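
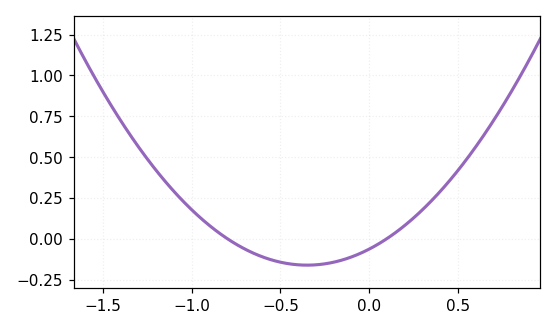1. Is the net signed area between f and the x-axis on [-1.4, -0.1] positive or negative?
positive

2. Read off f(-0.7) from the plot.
-0.06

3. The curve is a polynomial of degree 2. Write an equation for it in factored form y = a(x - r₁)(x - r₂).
y = 0.8(x + 0.8)(x - 0.1)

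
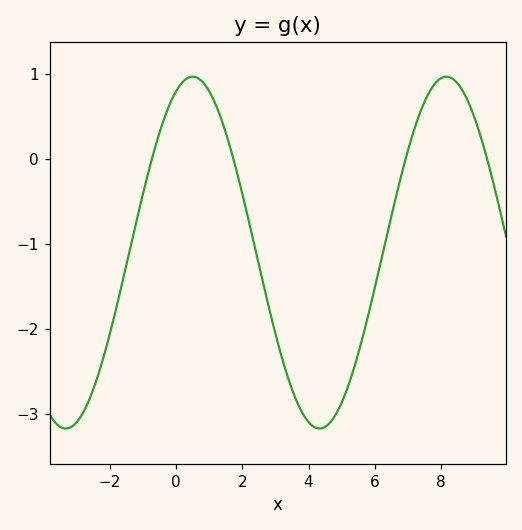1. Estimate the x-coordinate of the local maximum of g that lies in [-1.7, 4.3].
0.4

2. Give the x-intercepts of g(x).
-0.8, 1.8, 7, 9.4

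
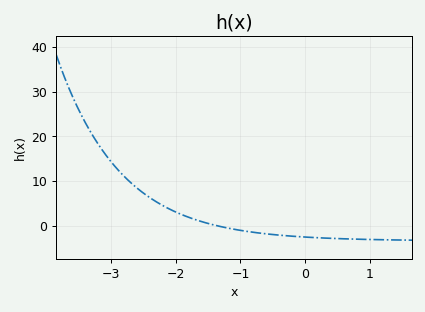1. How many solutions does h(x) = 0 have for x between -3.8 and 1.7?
1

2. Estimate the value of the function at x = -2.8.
11.1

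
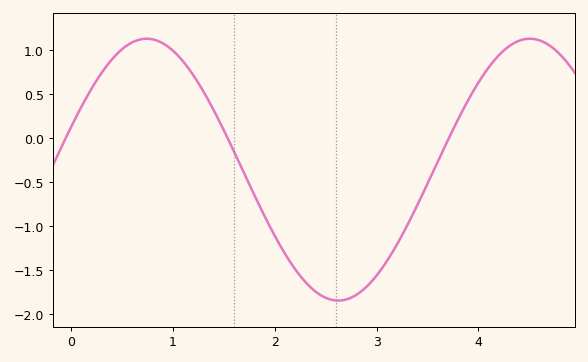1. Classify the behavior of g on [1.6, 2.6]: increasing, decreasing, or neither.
decreasing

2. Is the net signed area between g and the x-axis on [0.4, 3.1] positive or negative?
negative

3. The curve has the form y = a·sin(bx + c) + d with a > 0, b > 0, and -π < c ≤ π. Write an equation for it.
y = 1.49sin(1.67x + 0.332) - 0.36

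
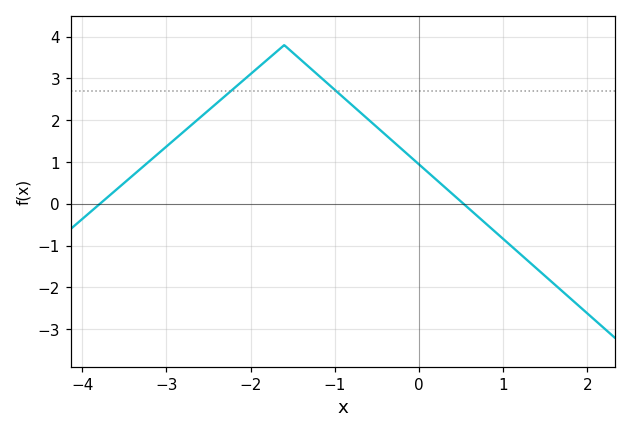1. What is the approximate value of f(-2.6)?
2.07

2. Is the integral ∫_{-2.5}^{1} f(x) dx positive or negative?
positive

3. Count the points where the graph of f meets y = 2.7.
2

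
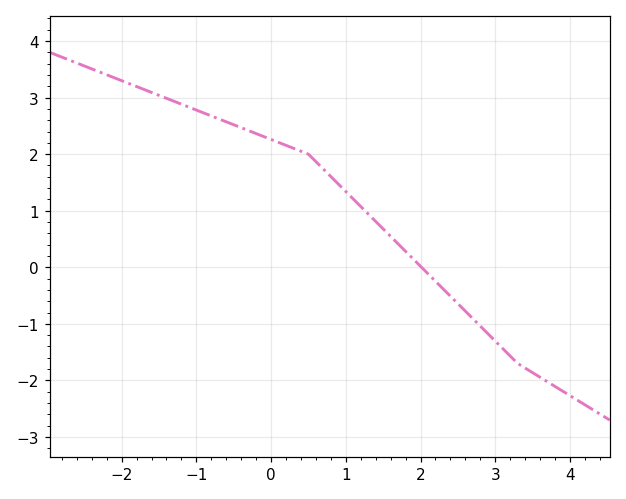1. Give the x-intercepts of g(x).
2.01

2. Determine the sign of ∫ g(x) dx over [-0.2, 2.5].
positive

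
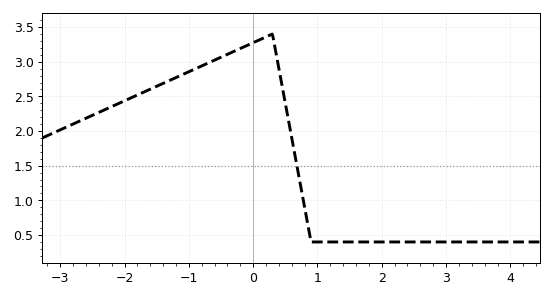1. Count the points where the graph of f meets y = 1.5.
1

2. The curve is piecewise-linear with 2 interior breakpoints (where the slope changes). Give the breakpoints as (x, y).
(0.3, 3.4); (0.9, 0.4)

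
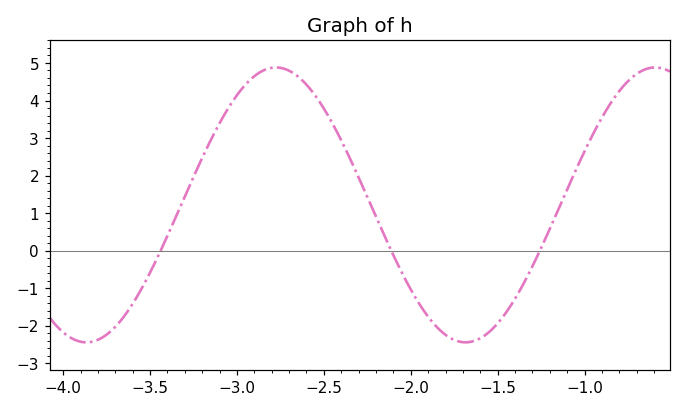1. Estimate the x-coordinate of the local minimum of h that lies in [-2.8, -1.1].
-1.68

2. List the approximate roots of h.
-3.44, -2.11, -1.26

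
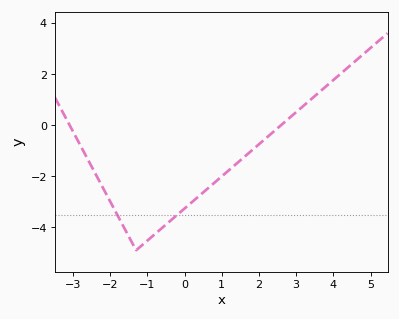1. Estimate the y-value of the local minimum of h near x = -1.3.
-4.8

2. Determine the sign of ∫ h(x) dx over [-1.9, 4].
negative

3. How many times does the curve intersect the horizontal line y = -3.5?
2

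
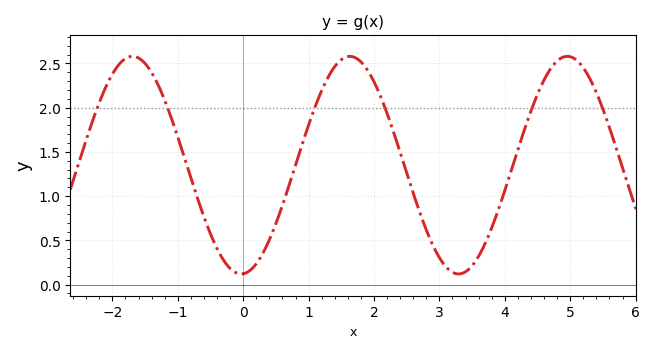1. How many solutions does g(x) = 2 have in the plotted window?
6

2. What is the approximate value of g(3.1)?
0.2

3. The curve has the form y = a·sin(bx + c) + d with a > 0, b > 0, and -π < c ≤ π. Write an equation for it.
y = 1.23sin(1.9x - 1.5) + 1.35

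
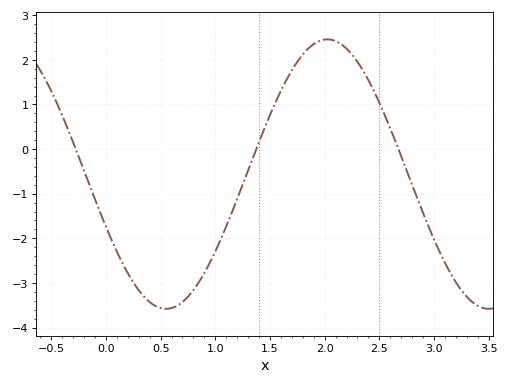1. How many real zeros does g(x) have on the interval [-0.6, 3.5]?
3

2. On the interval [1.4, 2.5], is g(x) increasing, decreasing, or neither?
neither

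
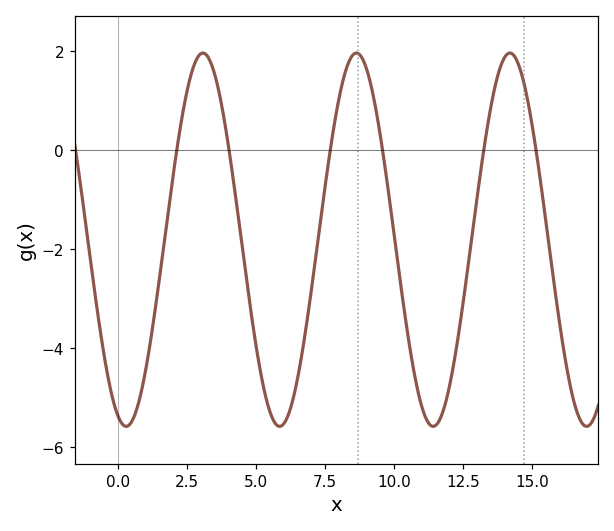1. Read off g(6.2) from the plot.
-5.4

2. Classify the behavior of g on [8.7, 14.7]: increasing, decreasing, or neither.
neither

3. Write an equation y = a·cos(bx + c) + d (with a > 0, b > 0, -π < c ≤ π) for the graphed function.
y = 3.77cos(1.1x + 2.8) - 1.81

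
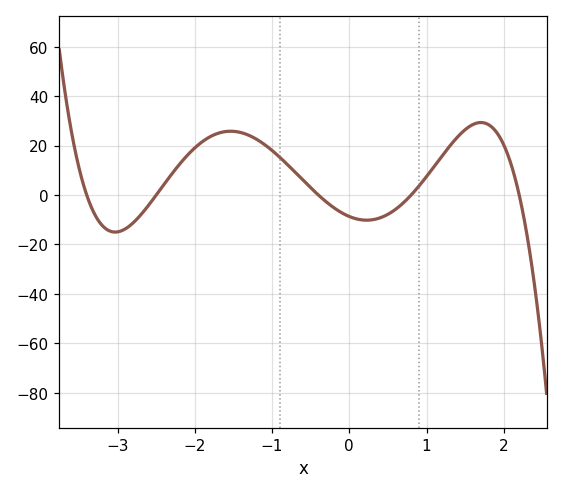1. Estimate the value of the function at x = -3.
-14.9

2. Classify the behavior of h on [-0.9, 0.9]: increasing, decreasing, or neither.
neither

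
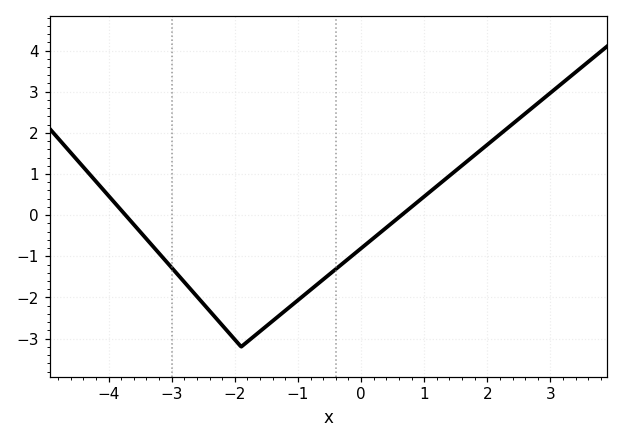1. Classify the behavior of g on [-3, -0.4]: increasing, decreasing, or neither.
neither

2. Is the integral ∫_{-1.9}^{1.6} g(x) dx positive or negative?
negative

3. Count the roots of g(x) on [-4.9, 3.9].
2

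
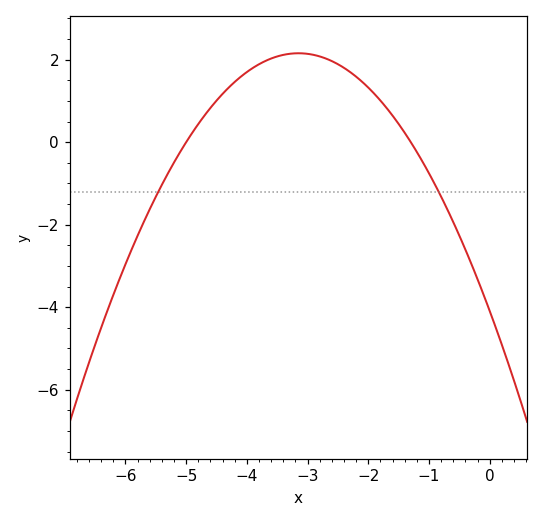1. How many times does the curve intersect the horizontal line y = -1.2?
2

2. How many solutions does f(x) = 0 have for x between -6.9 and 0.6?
2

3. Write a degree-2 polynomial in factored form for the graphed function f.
y = -0.63(x + 5)(x + 1.3)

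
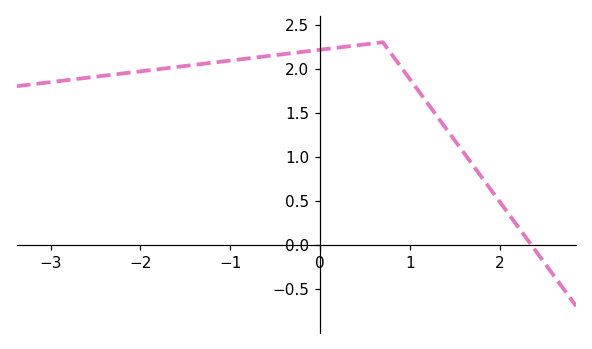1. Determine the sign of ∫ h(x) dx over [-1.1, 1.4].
positive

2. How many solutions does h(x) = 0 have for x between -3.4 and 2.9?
1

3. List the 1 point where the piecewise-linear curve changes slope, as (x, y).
(0.7, 2.3)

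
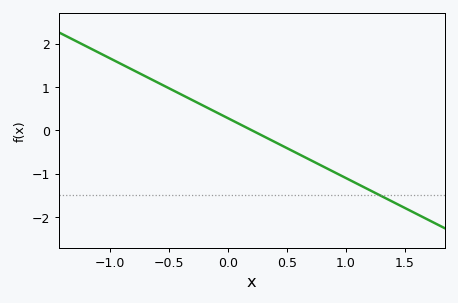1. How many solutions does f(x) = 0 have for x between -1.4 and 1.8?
1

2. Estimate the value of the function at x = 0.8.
-0.828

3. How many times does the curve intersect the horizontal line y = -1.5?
1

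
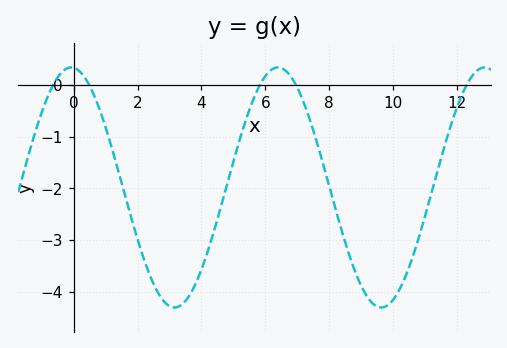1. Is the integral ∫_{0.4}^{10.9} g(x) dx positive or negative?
negative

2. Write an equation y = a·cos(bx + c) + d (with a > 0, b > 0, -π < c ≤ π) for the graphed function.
y = 2.32cos(0.97x + 0.08) - 1.98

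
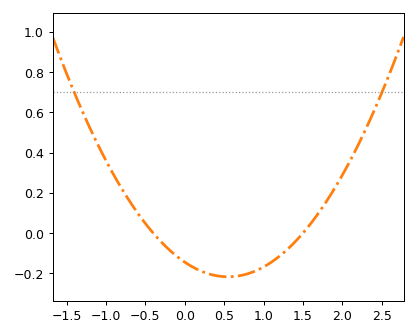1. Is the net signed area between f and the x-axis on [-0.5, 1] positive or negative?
negative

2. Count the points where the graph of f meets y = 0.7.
2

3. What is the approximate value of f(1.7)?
0.1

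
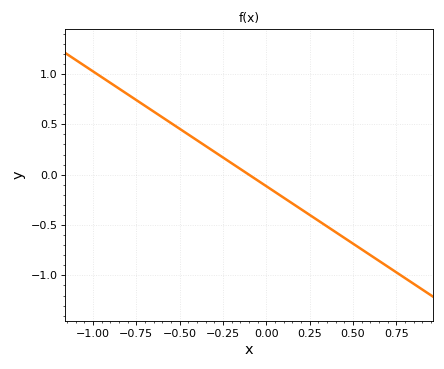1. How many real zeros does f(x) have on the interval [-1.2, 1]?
1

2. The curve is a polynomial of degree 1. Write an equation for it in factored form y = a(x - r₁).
y = -1.14(x + 0.1)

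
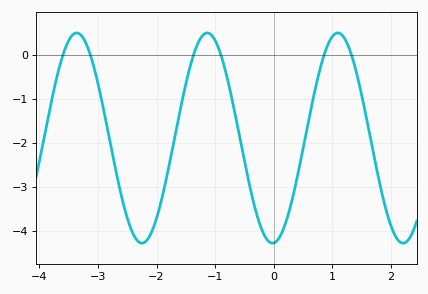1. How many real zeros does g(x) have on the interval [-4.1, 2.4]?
6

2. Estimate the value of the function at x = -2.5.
-3.7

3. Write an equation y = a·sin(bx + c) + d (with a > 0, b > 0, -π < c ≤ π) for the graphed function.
y = 2.39sin(2.82x - 1.51) - 1.88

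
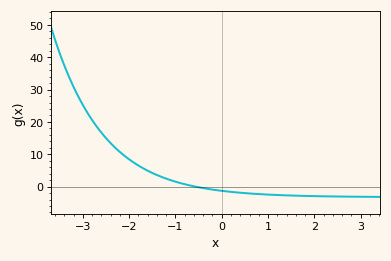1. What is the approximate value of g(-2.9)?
23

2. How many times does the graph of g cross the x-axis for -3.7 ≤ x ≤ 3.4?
1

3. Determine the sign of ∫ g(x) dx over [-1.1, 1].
negative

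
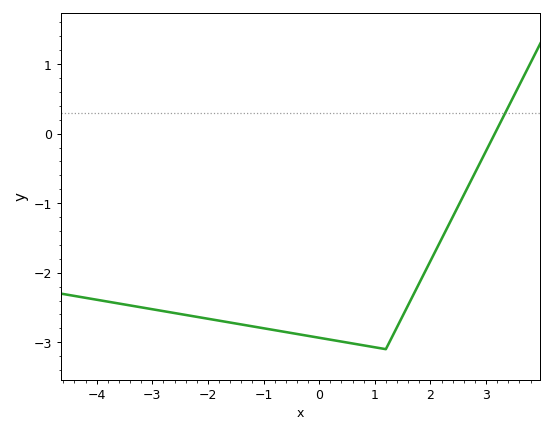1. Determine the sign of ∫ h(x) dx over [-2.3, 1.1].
negative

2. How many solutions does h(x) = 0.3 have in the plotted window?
1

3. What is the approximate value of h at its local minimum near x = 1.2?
-3.1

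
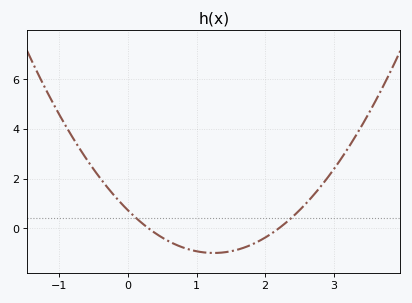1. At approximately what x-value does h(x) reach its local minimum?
1.25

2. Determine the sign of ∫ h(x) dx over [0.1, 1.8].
negative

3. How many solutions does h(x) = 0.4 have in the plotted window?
2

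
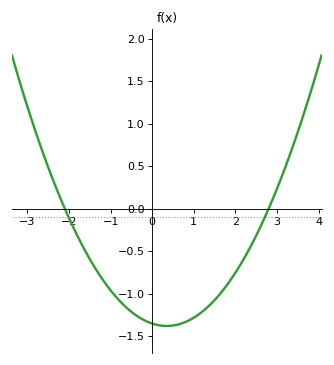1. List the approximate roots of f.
-2.1, 2.8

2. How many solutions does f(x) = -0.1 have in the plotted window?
2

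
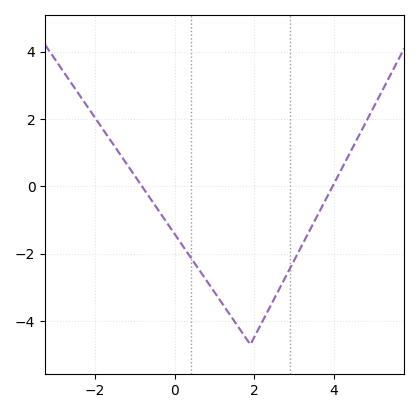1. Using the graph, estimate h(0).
-1.42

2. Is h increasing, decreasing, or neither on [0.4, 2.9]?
neither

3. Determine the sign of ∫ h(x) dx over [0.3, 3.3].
negative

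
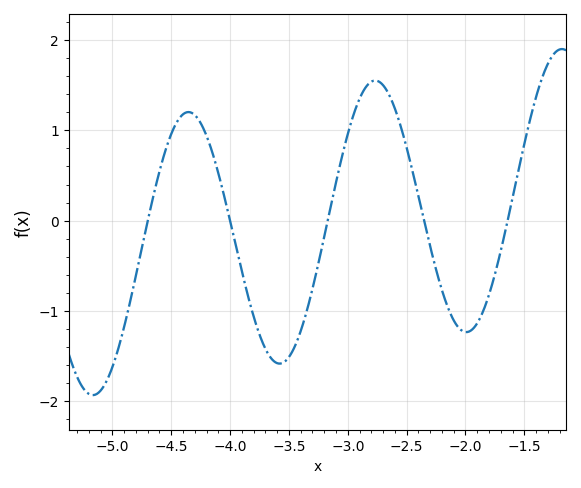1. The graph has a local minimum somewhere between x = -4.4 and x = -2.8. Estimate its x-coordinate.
-3.6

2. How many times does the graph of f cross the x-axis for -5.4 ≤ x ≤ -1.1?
5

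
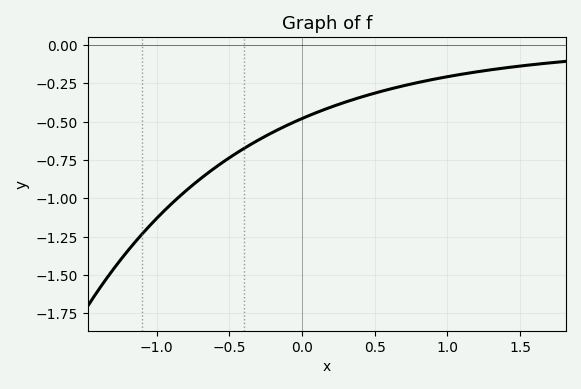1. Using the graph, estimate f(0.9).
-0.225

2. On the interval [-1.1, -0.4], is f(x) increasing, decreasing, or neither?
increasing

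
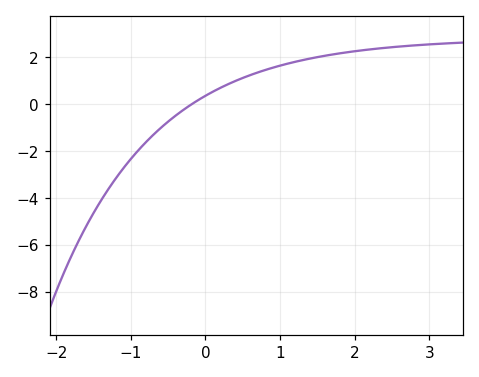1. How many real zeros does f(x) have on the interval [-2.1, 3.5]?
1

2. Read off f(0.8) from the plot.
1.46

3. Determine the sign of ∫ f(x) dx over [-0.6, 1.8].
positive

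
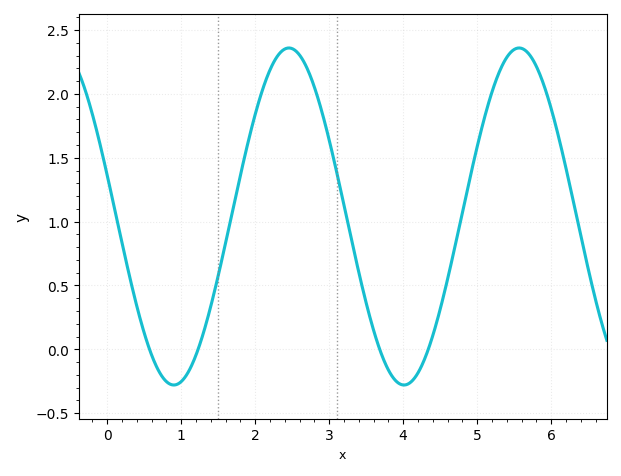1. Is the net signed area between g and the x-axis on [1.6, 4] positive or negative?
positive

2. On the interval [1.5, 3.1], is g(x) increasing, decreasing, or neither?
neither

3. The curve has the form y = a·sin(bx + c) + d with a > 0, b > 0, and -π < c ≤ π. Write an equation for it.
y = 1.32sin(2x + 2.9) + 1.04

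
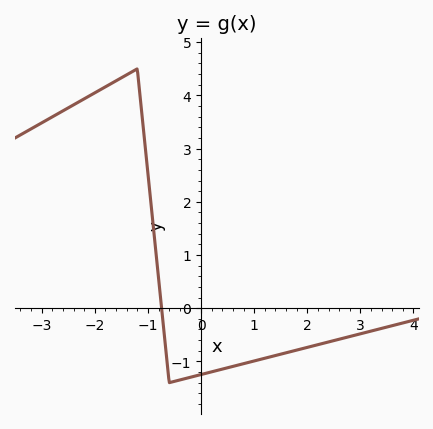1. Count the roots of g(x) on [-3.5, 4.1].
1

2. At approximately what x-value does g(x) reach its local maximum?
-1.2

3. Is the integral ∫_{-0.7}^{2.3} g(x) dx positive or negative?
negative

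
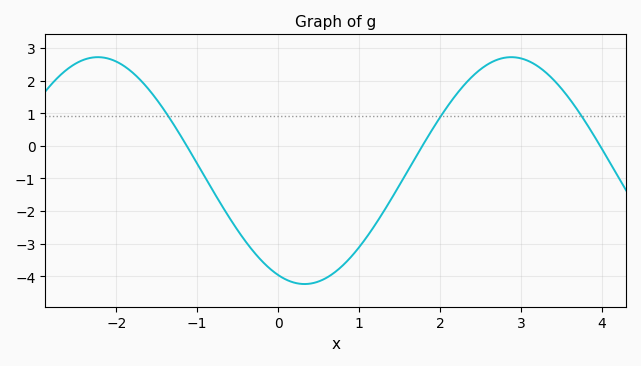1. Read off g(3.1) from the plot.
2.6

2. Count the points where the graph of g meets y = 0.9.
3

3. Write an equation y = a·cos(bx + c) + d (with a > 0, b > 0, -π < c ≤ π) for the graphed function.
y = 3.48cos(1.2x + 2.7) - 0.76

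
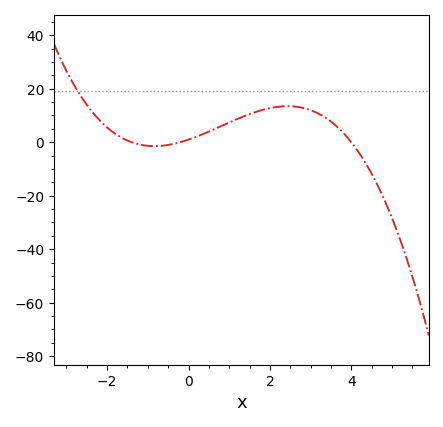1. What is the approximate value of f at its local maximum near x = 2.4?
14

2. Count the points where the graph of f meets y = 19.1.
1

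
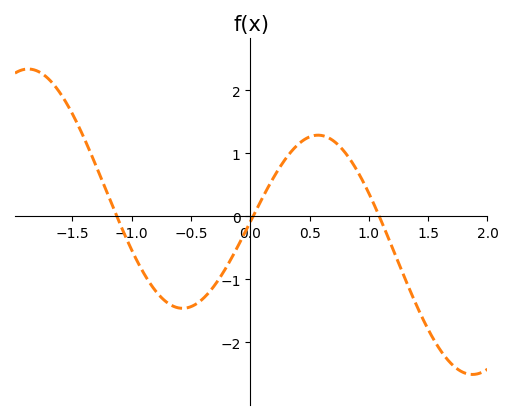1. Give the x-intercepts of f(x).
-1.13, 0.023, 1.09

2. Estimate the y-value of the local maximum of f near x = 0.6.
1.29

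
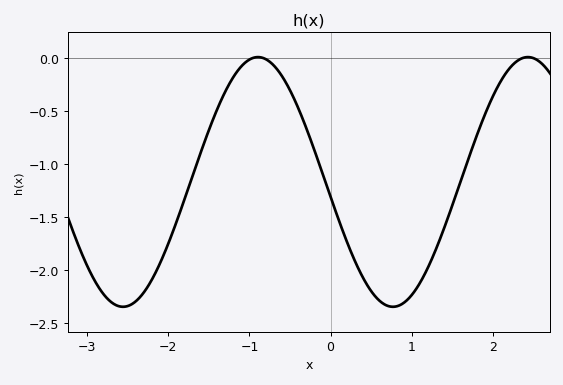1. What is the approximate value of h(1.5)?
-1.4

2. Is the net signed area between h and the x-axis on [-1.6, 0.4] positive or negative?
negative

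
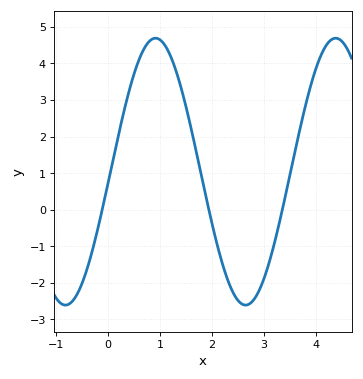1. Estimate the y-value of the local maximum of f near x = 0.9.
4.7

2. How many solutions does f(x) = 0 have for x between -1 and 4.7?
3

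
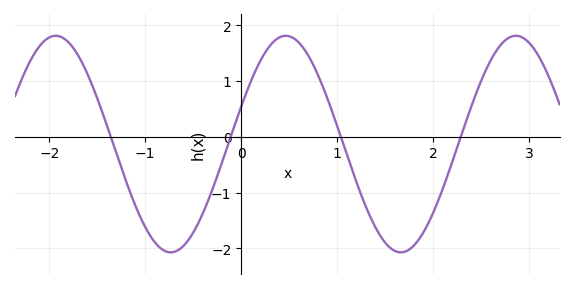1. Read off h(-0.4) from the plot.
-1.4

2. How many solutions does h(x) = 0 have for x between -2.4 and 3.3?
4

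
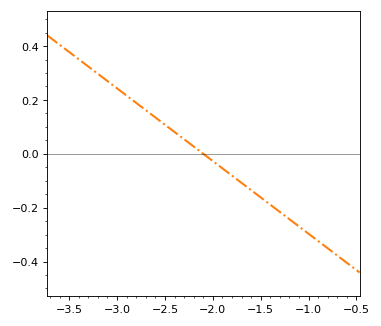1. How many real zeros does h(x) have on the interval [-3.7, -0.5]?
1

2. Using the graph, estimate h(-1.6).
-0.135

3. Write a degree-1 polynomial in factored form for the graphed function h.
y = -0.27(x + 2.1)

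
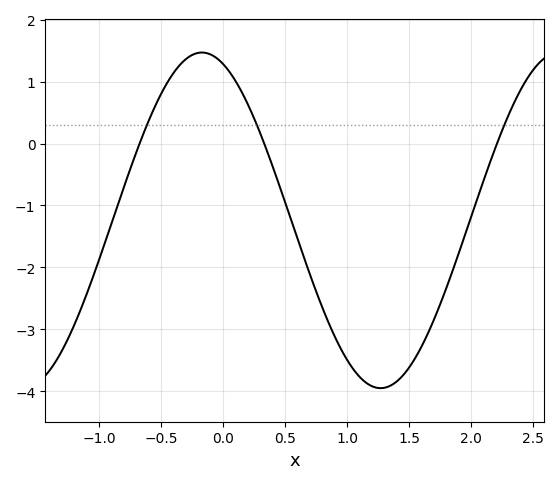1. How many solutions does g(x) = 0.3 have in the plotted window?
3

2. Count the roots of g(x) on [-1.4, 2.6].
3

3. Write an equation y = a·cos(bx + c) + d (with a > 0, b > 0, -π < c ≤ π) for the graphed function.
y = 2.71cos(2.18x + 0.37) - 1.24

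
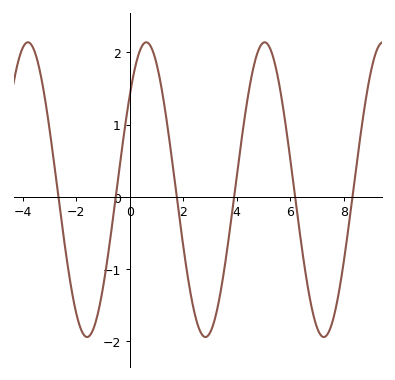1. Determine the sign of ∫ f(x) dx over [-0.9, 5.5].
positive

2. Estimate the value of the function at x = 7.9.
-1.1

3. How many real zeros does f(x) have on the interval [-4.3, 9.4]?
6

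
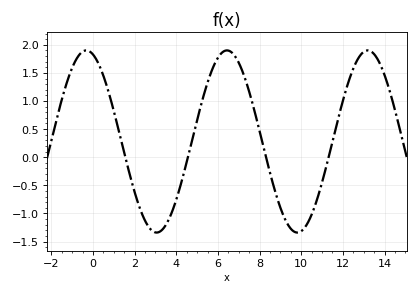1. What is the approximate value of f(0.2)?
1.71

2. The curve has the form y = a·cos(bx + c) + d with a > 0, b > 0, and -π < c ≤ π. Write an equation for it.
y = 1.62cos(0.93x + 0.3) + 0.28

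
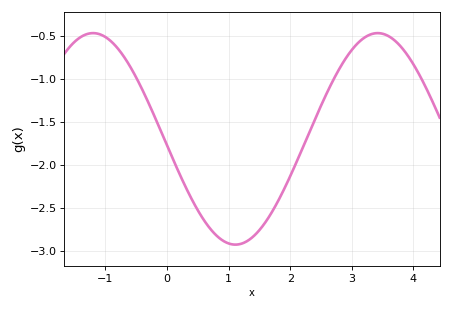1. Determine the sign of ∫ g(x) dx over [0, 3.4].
negative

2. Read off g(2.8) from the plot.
-0.882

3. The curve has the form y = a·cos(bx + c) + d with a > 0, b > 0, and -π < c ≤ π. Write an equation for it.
y = 1.23cos(1.36x + 1.63) - 1.7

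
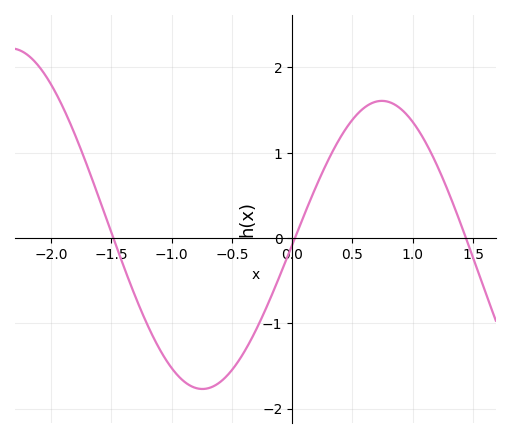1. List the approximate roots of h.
-1.5, 0, 1.4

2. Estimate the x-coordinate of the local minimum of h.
-0.7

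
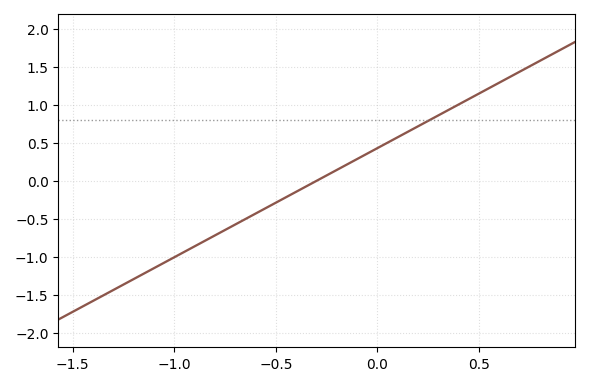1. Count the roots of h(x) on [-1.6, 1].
1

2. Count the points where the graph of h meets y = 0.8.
1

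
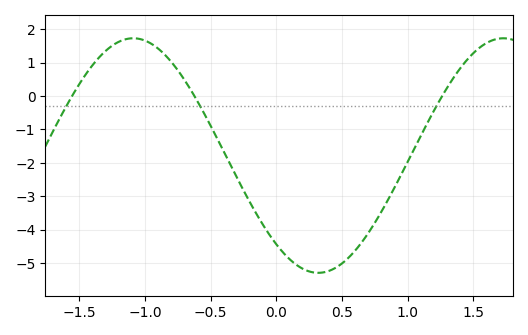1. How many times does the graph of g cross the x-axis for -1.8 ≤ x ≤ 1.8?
3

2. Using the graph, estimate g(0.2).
-5.17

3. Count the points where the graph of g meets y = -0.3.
3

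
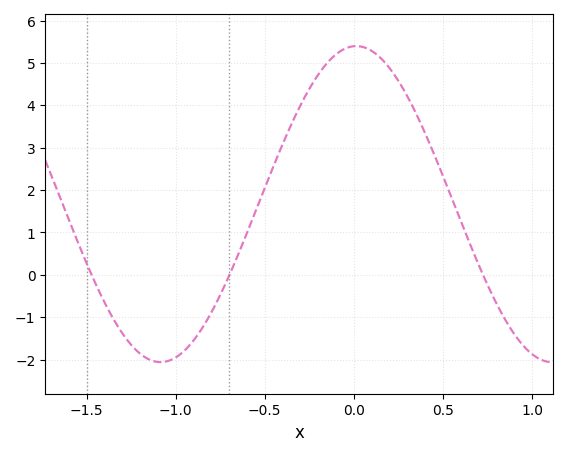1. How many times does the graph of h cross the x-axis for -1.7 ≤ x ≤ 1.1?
3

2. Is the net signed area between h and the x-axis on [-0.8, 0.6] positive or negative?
positive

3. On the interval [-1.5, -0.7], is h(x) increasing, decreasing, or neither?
neither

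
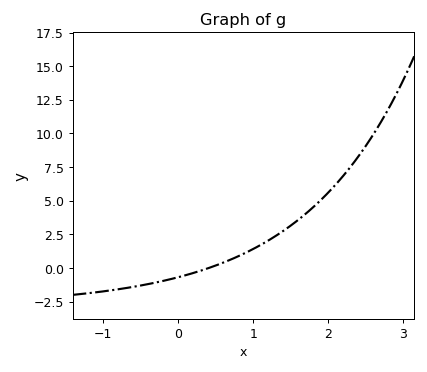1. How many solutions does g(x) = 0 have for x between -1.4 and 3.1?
1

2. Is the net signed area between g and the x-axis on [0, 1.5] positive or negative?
positive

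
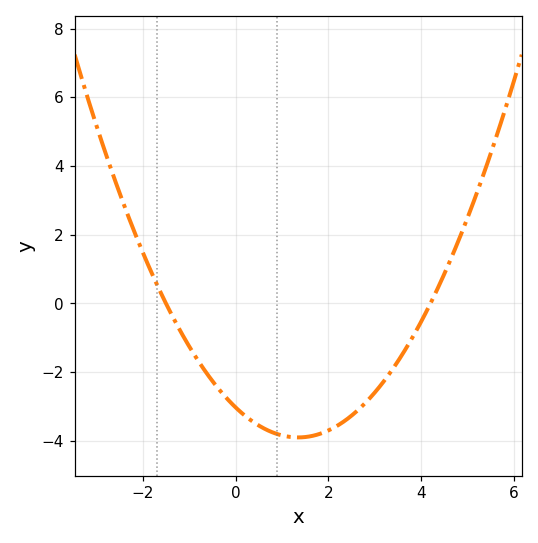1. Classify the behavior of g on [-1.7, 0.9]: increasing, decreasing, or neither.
decreasing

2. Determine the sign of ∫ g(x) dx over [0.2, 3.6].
negative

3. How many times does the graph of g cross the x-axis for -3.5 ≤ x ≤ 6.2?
2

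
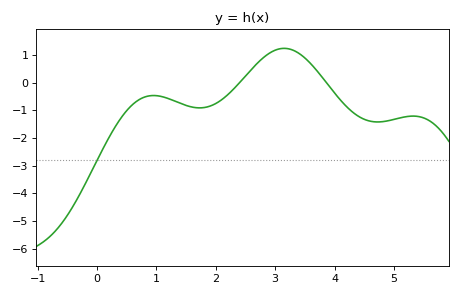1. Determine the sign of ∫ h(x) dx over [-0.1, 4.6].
negative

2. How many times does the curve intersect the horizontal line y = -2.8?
1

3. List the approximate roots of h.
2.4, 3.9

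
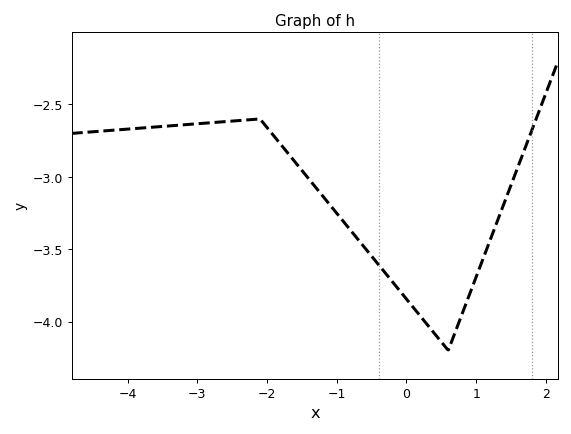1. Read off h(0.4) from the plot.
-4.08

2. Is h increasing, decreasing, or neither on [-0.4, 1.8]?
neither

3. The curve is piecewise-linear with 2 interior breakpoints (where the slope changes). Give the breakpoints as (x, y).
(-2.1, -2.6); (0.6, -4.2)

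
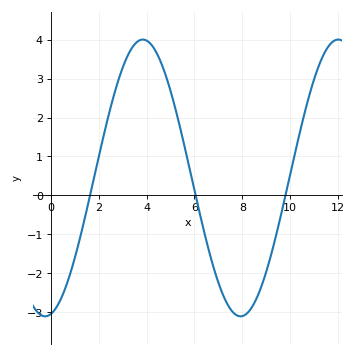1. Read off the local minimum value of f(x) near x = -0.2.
-3.1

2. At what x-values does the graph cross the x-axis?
1.64, 6.05, 9.8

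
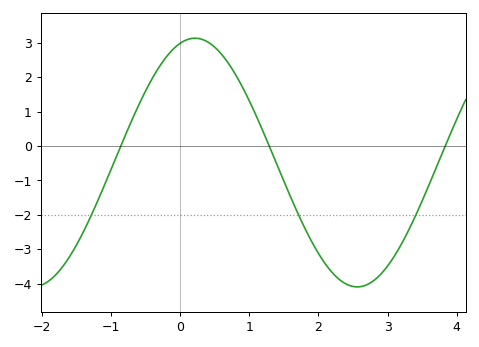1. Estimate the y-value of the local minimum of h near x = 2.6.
-4.09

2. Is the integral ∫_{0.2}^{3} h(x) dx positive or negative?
negative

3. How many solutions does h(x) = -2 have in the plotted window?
3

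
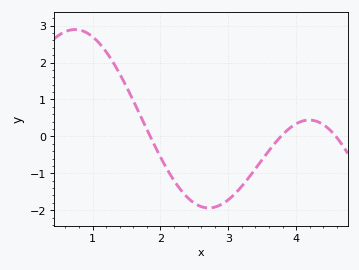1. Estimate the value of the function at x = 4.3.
0.41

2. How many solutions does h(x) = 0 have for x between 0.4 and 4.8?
3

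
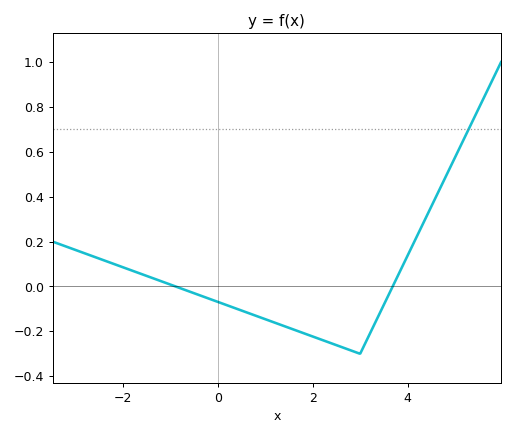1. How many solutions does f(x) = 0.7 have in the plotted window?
1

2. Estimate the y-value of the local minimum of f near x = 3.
-0.3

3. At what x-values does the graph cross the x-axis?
-0.8, 3.6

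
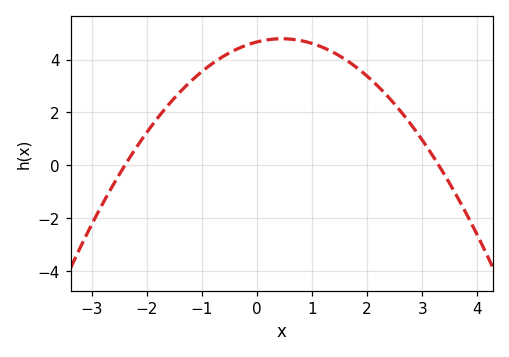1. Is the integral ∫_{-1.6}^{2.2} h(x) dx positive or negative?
positive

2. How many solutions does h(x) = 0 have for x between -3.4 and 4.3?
2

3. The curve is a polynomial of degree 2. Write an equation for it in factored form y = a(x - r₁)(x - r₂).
y = -0.59(x + 2.4)(x - 3.3)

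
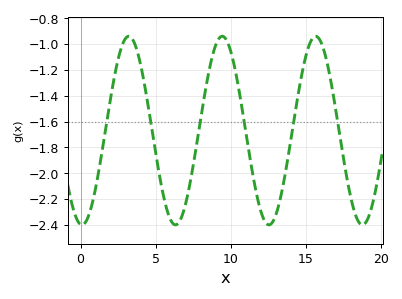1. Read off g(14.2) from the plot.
-1.6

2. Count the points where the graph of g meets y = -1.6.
6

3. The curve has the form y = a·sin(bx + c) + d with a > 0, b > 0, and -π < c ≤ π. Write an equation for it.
y = 0.73sin(1x - 1.7) - 1.67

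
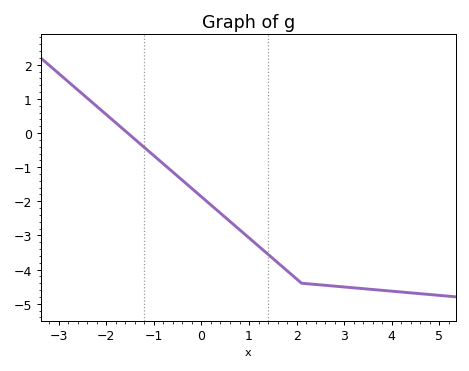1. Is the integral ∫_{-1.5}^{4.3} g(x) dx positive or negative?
negative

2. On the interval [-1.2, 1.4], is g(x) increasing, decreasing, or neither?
decreasing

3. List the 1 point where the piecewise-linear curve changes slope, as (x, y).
(2.1, -4.4)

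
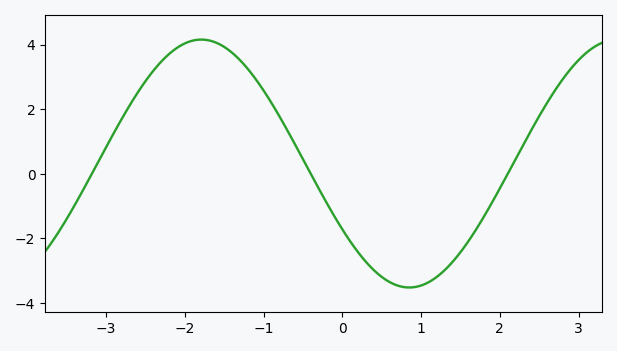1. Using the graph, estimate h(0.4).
-2.98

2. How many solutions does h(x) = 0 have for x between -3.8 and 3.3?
3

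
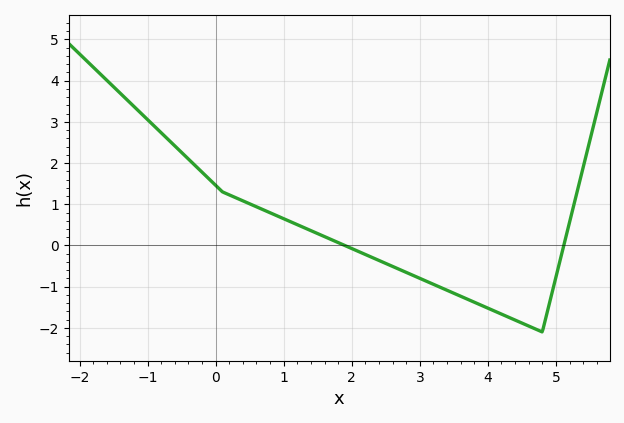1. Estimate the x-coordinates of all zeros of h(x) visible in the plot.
1.9, 5.12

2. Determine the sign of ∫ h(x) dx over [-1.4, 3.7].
positive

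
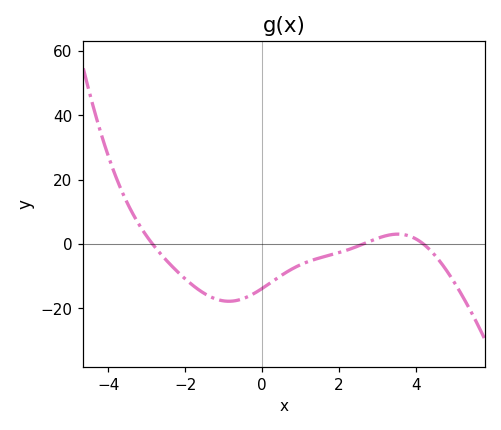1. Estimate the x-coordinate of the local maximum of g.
3.6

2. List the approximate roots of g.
-2.8, 2.6, 4.2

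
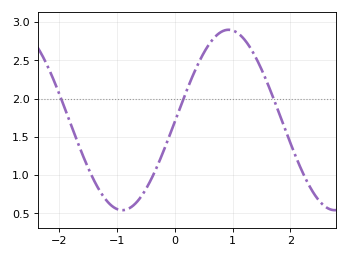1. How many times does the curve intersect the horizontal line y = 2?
3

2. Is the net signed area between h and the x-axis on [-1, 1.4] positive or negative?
positive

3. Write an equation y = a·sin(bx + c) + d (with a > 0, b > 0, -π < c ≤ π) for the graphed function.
y = 1.18sin(1.7x - 0.02) + 1.72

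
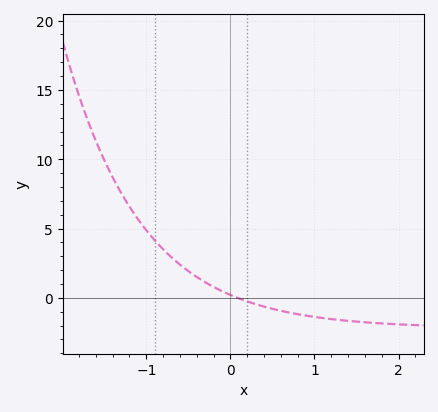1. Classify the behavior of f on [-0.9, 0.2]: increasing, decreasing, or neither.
decreasing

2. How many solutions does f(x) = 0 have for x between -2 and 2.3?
1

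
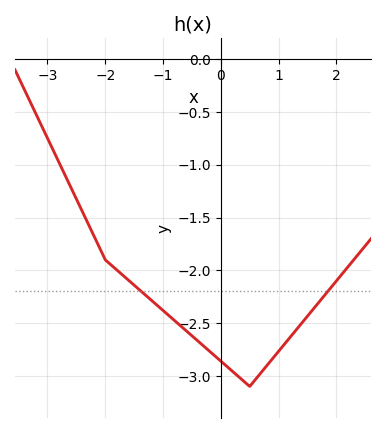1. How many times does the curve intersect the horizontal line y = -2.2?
2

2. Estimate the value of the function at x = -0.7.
-2.52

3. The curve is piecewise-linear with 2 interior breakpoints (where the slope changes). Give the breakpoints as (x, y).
(-2, -1.9); (0.5, -3.1)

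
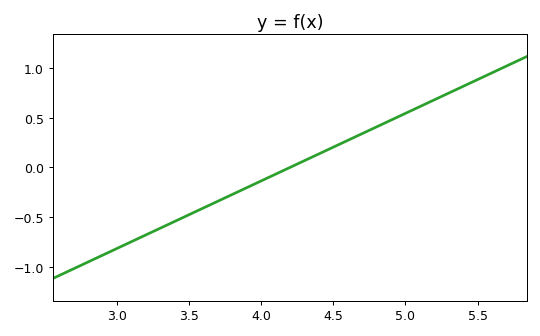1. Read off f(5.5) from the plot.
0.9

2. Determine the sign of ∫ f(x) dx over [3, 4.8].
negative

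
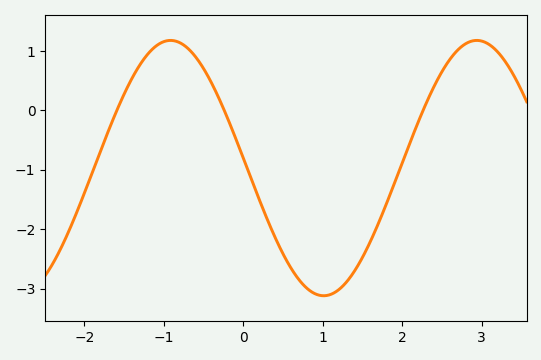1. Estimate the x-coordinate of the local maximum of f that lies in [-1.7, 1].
-0.913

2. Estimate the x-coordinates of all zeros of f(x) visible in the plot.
-1.59, -0.238, 2.26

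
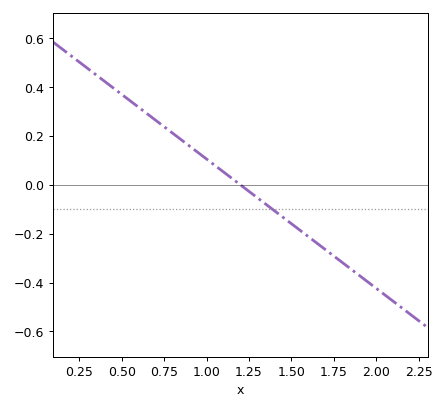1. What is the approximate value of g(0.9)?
0.159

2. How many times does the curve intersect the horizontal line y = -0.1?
1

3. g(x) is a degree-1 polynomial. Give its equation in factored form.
y = -0.53(x - 1.2)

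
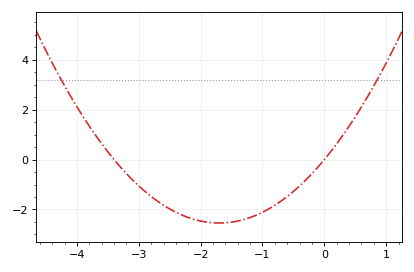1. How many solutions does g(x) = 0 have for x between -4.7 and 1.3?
2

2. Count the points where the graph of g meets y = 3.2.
2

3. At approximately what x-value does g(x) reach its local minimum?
-1.7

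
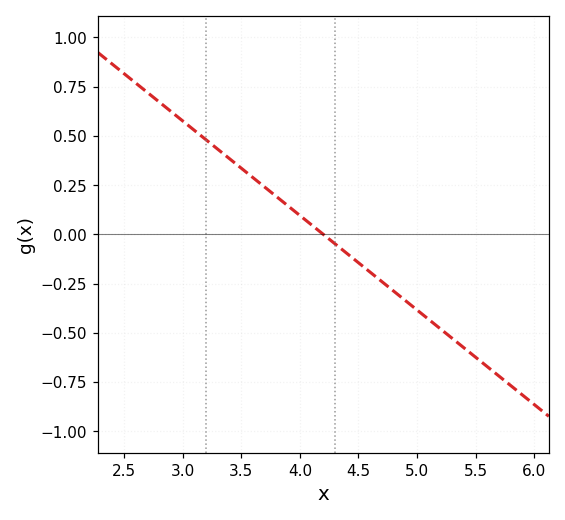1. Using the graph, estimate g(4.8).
-0.3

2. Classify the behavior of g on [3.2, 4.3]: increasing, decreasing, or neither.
decreasing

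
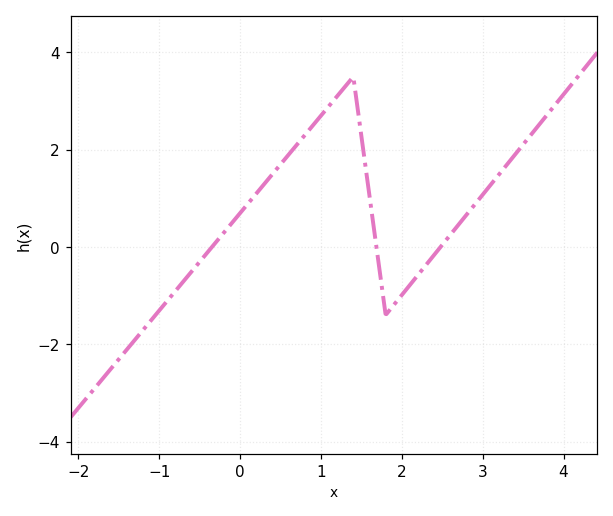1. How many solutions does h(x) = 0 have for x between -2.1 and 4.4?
3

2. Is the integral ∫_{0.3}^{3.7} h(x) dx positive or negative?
positive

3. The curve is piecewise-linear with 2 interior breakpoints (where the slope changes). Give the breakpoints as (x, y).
(1.4, 3.5); (1.8, -1.4)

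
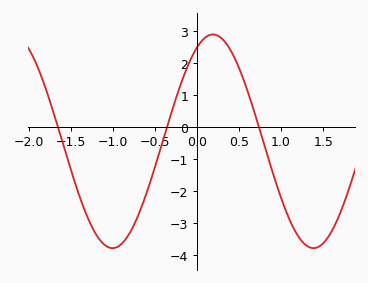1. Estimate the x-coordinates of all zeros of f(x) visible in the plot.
-1.65, -0.357, 0.737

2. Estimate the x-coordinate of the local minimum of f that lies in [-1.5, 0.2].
-1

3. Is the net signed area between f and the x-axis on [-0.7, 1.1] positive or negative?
positive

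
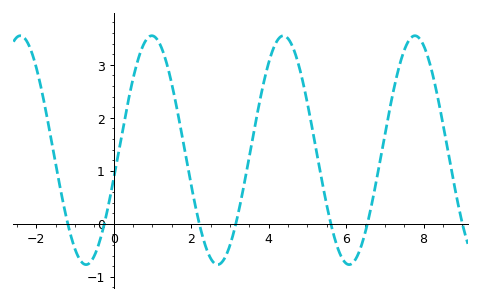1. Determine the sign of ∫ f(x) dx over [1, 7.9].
positive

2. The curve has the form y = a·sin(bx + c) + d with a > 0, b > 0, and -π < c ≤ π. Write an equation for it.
y = 2.16sin(1.9x - 0.25) + 1.39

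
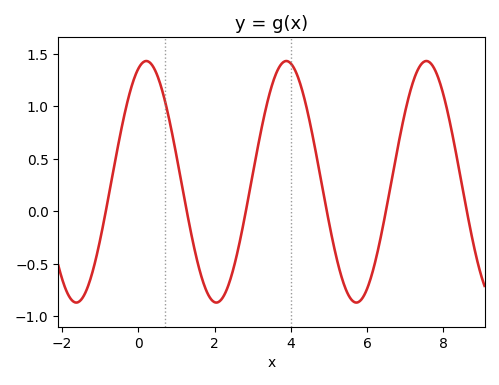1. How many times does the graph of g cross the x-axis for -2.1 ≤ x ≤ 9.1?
6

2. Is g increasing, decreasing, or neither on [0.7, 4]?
neither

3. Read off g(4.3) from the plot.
1.15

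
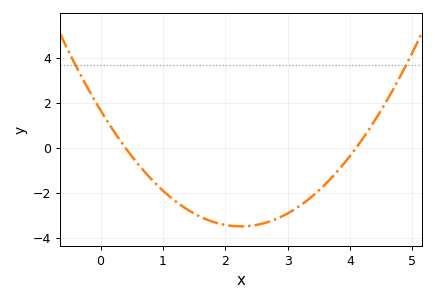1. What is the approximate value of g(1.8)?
-3.28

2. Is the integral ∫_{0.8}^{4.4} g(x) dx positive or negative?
negative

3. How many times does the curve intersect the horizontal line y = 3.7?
2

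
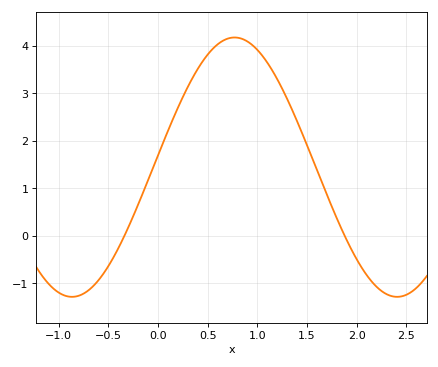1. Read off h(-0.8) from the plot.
-1.27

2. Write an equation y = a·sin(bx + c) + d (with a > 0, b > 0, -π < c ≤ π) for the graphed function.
y = 2.73sin(1.92x + 0.09) + 1.44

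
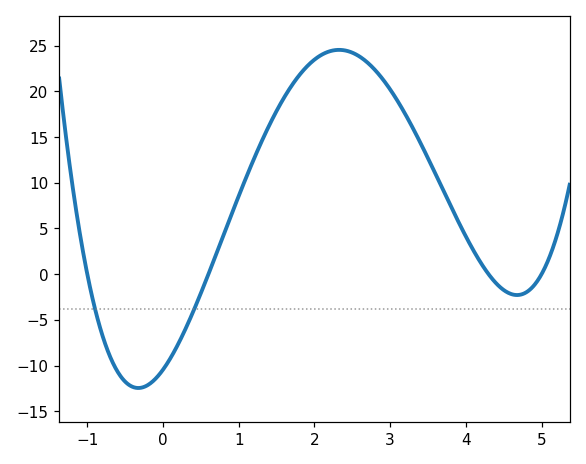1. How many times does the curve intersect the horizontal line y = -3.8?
2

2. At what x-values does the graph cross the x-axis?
-1, 0.6, 4.3, 5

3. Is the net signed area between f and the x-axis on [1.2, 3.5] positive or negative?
positive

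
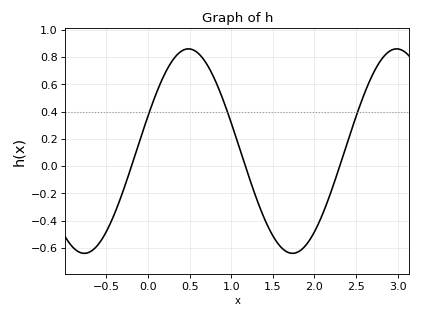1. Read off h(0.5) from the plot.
0.86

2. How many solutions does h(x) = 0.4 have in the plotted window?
3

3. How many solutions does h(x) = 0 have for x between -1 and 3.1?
3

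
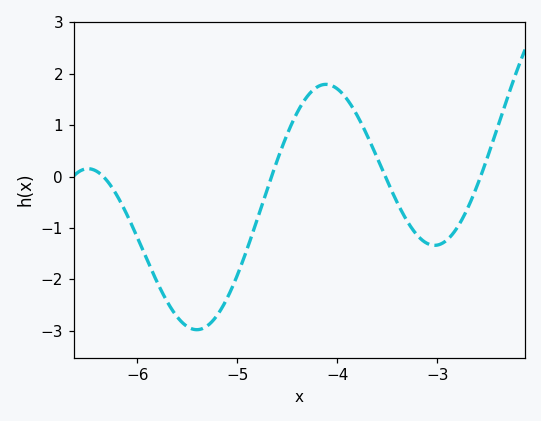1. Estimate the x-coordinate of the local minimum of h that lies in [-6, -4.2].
-5.4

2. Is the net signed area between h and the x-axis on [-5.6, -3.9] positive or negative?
negative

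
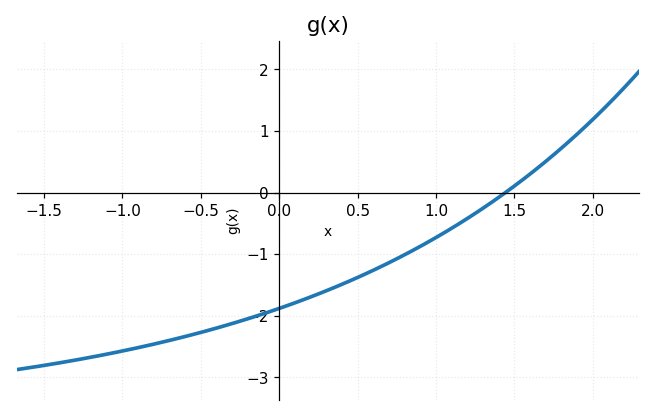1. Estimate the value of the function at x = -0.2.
-2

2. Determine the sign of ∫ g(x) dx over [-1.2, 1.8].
negative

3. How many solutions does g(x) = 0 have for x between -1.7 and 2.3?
1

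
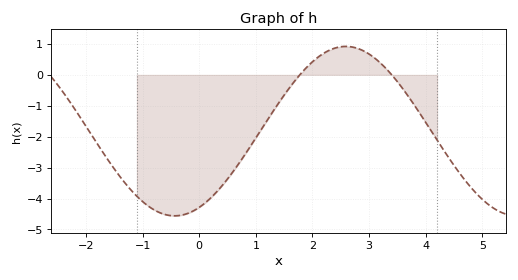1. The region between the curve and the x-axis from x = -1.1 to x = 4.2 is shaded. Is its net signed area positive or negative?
negative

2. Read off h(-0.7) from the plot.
-4.46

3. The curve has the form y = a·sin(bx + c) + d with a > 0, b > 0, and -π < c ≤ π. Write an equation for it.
y = 2.74sin(1.04x - 1.12) - 1.82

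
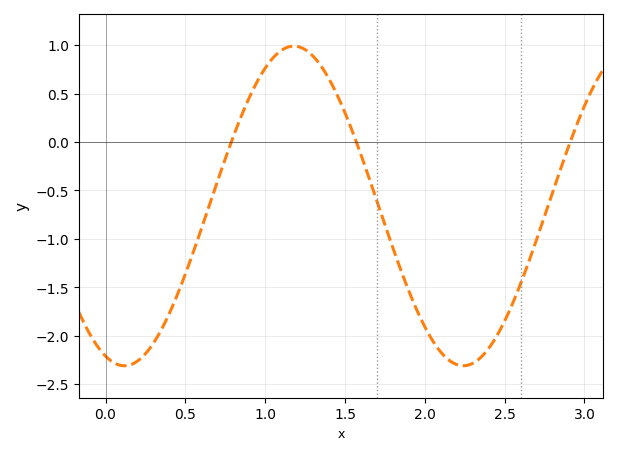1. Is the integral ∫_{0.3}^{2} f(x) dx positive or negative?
negative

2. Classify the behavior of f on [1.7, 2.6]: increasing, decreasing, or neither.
neither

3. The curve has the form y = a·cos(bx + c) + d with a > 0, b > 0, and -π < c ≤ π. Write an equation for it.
y = 1.65cos(2.96x + 2.79) - 0.66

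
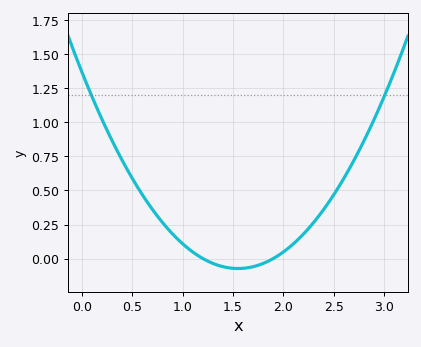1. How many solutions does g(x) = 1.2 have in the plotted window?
2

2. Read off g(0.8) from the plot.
0.264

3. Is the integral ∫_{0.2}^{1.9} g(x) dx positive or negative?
positive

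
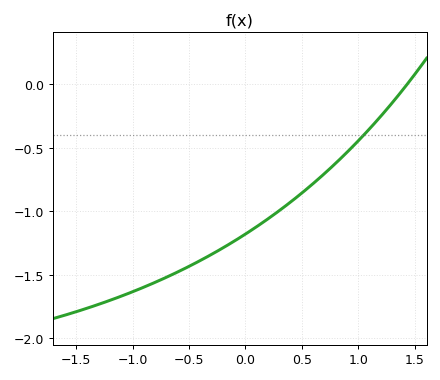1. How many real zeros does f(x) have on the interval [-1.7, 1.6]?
1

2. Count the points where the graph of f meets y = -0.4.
1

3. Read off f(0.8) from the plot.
-0.623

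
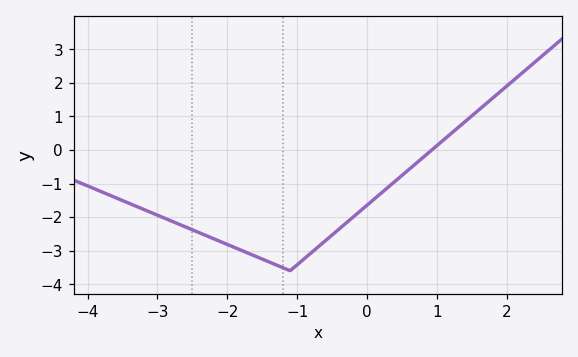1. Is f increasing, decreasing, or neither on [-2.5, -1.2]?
decreasing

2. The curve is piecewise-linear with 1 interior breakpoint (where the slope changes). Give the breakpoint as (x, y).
(-1.1, -3.6)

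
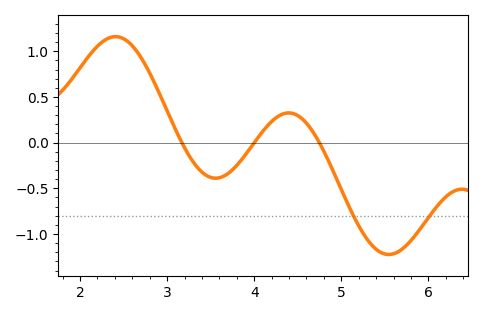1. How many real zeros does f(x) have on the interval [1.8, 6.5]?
3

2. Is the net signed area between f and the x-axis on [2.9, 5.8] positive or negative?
negative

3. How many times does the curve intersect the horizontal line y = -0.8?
2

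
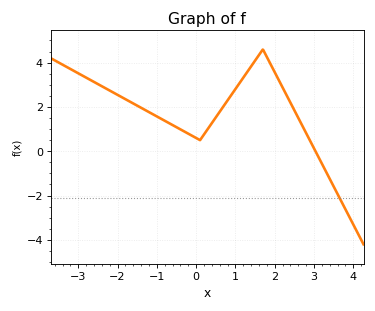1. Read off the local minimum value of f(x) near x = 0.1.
0.502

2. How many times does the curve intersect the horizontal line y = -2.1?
1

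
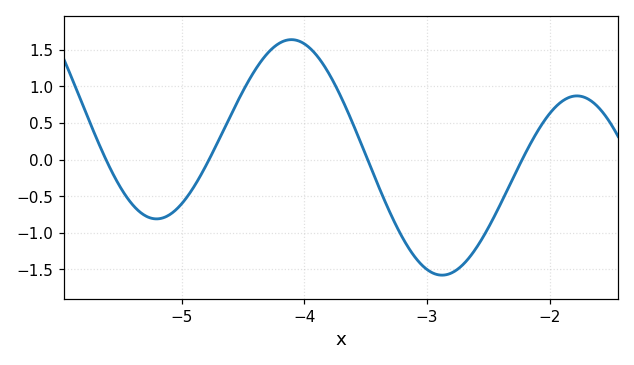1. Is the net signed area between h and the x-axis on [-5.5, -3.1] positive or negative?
positive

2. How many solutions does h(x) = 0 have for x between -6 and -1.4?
4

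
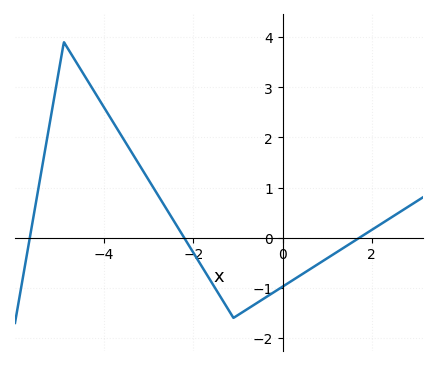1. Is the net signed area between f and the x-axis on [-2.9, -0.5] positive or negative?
negative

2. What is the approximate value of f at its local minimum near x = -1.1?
-1.6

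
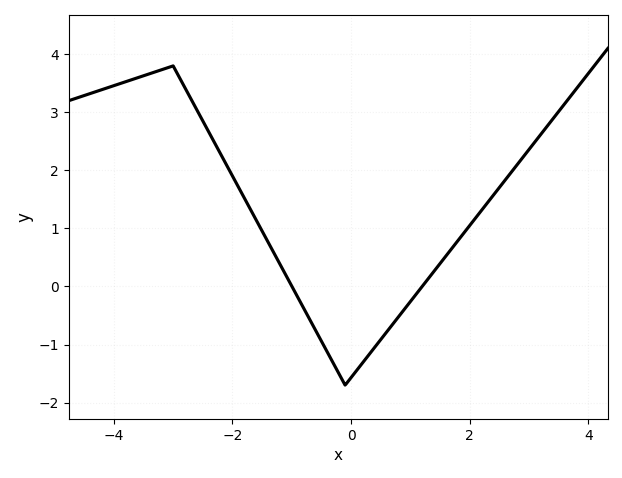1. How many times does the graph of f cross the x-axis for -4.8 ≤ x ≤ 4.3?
2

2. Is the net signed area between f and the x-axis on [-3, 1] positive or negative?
positive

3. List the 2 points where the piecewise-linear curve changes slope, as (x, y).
(-3, 3.8); (-0.1, -1.7)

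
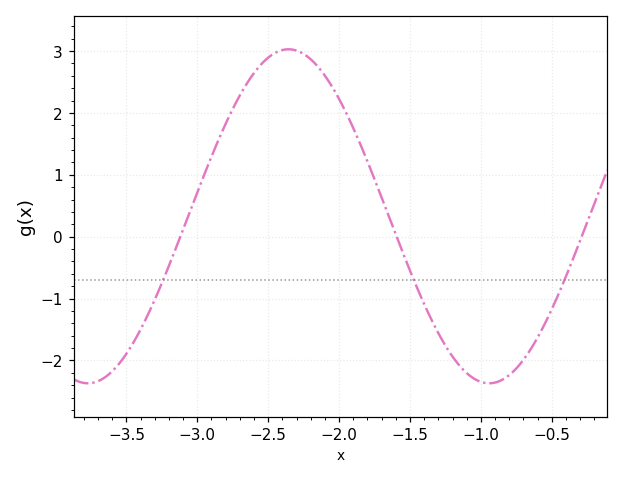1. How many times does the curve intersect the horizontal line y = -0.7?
3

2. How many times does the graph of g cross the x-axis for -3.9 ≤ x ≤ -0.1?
3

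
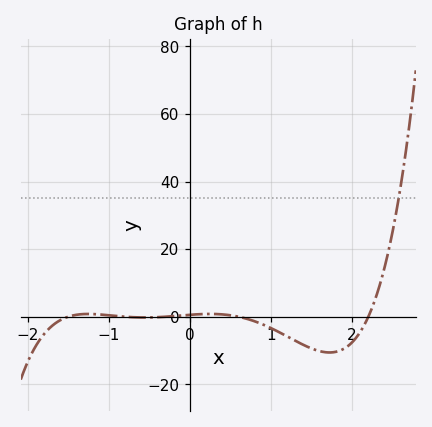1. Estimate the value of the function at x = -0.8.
0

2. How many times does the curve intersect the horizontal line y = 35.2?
1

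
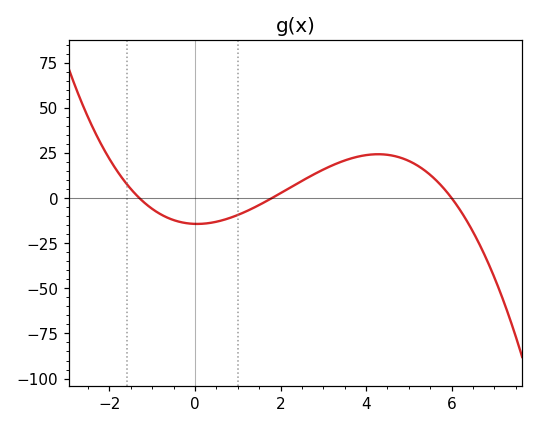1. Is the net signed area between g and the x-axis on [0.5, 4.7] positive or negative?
positive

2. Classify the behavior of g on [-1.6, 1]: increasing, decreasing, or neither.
neither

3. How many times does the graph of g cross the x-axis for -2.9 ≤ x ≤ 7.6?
3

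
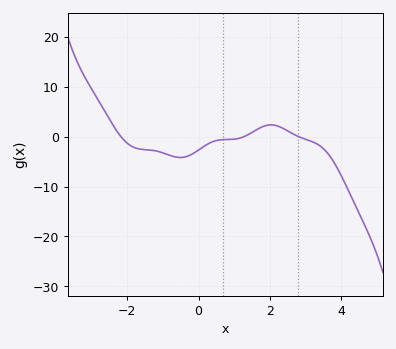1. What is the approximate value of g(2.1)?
2.37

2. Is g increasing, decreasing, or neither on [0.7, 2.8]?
neither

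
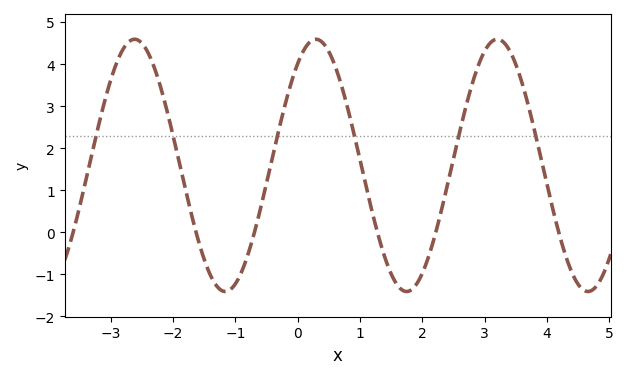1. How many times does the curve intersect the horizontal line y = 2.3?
6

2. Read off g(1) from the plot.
1.7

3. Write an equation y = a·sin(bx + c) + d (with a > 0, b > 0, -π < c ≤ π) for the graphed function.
y = 3sin(2.2x + 0.94) + 1.59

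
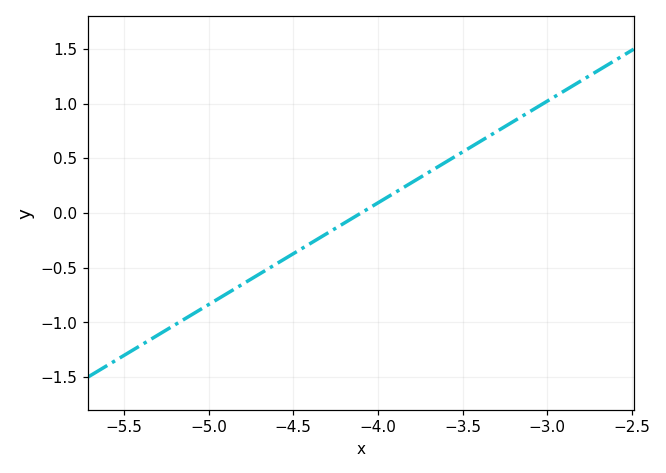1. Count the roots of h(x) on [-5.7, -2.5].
1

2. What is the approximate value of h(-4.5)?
-0.35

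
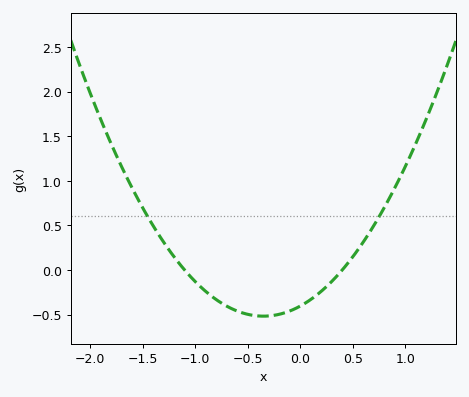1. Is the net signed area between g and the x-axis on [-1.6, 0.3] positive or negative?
negative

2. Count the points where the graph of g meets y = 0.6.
2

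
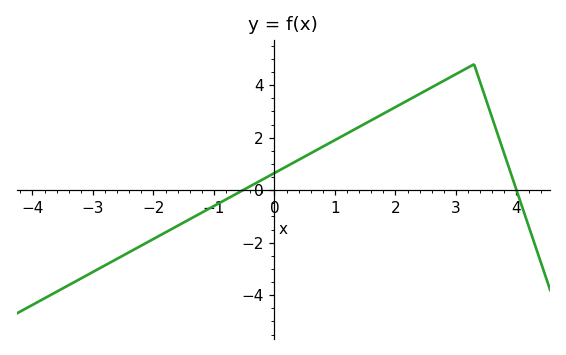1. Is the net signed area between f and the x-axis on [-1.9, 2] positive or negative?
positive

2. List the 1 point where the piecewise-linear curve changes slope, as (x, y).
(3.3, 4.8)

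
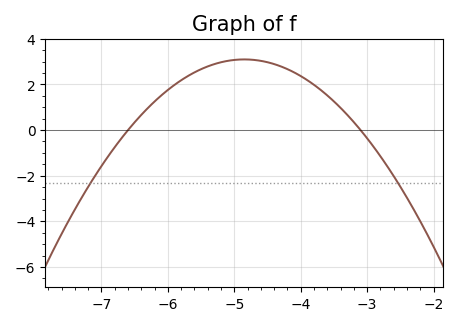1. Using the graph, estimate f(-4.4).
2.8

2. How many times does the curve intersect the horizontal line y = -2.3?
2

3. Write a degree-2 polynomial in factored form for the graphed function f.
y = -1.01(x + 6.6)(x + 3.1)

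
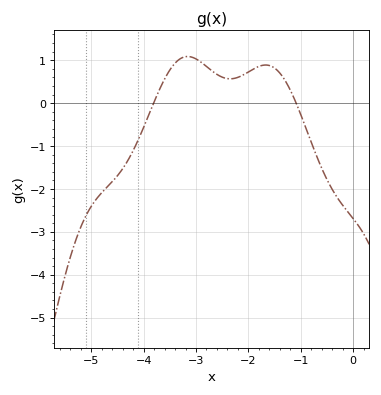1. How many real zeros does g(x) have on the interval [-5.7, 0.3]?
2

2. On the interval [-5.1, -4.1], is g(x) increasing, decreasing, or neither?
increasing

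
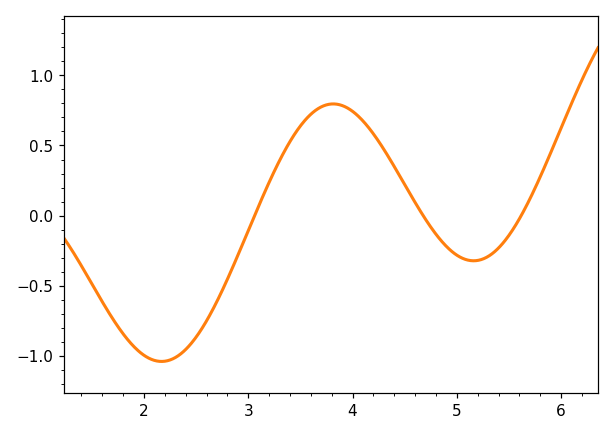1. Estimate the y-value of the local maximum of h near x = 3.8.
0.797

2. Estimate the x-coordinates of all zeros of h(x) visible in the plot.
3.06, 4.68, 5.62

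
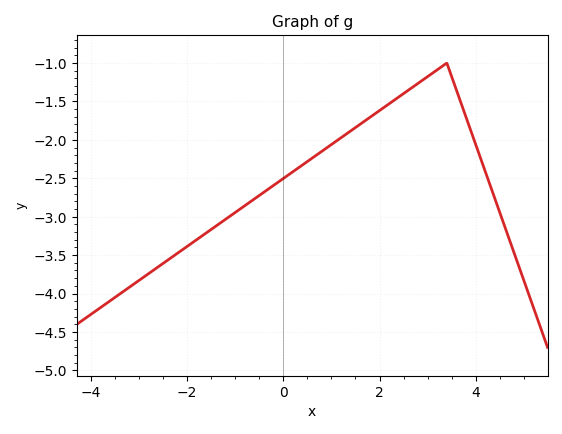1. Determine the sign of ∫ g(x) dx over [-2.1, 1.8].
negative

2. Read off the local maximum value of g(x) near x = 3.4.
-1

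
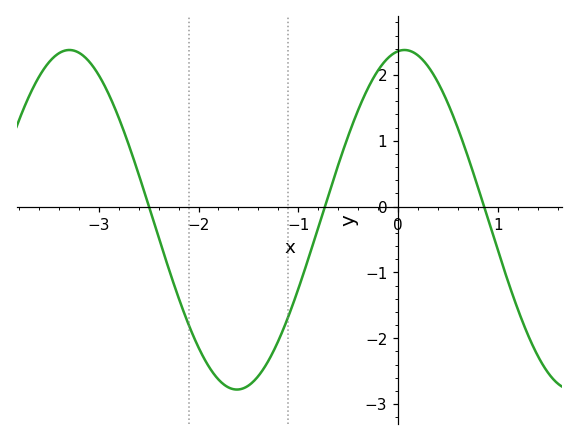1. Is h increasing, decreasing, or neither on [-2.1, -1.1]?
neither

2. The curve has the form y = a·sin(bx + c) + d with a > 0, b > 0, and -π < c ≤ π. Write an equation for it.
y = 2.58sin(1.87x + 1.45) - 0.2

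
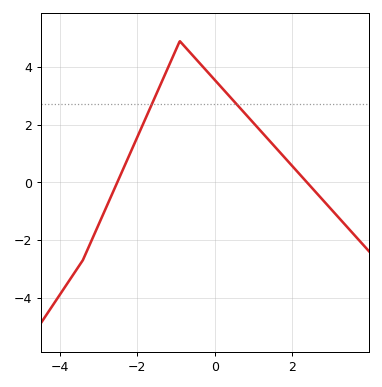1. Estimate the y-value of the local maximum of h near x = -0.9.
4.8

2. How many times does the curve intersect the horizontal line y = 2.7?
2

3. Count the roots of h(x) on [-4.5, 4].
2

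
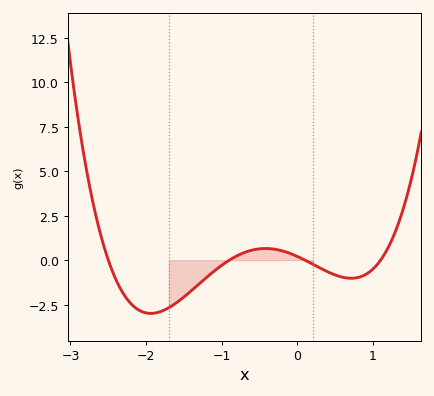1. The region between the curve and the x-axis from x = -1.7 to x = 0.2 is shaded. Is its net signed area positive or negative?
negative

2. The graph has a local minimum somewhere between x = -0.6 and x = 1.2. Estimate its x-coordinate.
0.7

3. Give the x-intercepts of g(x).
-2.5, -0.9, 0.1, 1.1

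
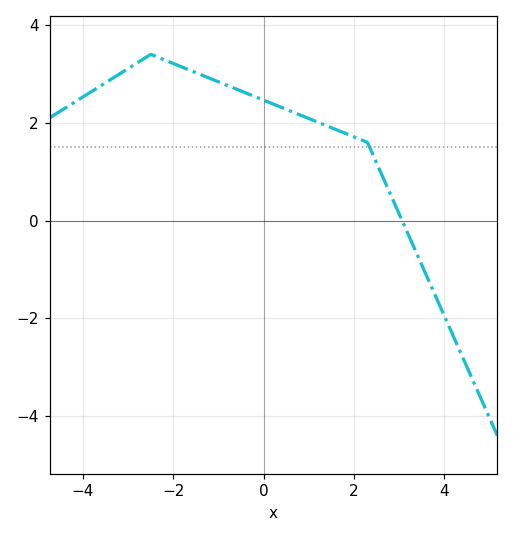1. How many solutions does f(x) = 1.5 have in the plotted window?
1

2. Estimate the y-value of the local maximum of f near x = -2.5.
3.4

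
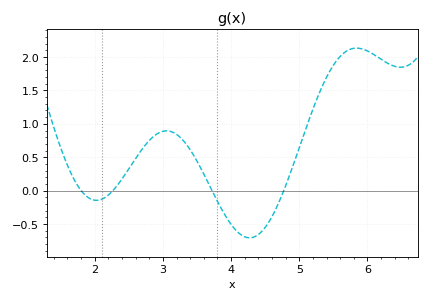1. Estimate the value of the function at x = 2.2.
-0.066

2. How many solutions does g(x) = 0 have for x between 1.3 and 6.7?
4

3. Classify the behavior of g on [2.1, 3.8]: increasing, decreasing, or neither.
neither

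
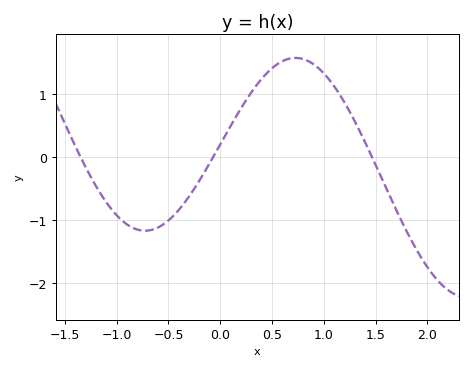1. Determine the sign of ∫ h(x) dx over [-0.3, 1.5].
positive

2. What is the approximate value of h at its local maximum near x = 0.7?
1.58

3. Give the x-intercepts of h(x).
-1.35, -0.069, 1.47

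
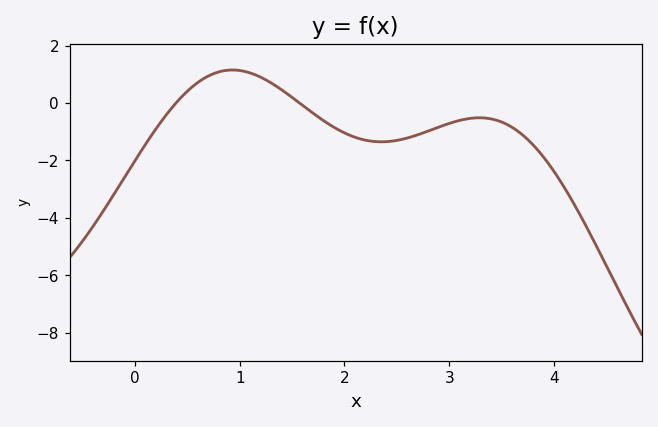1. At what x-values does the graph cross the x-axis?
0.392, 1.57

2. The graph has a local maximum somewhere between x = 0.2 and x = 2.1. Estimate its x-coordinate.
0.931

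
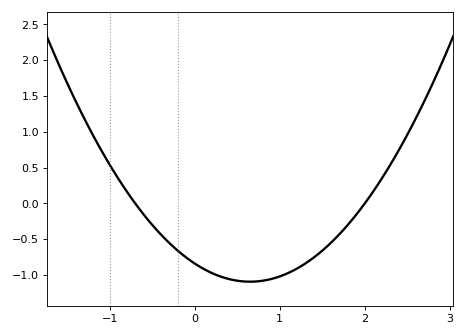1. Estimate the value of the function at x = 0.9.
-1.06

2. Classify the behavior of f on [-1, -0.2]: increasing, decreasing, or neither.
decreasing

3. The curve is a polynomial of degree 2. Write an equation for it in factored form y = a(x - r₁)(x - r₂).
y = 0.6(x + 0.7)(x - 2)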